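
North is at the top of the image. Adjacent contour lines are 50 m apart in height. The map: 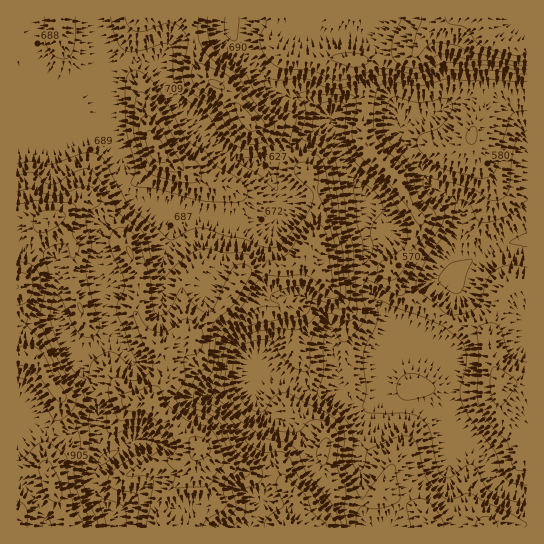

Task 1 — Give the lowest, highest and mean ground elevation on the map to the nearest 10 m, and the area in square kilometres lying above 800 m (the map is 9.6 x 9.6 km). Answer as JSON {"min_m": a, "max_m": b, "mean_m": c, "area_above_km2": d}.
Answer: {"min_m": 400, "max_m": 1000, "mean_m": 670, "area_above_km2": 19.8}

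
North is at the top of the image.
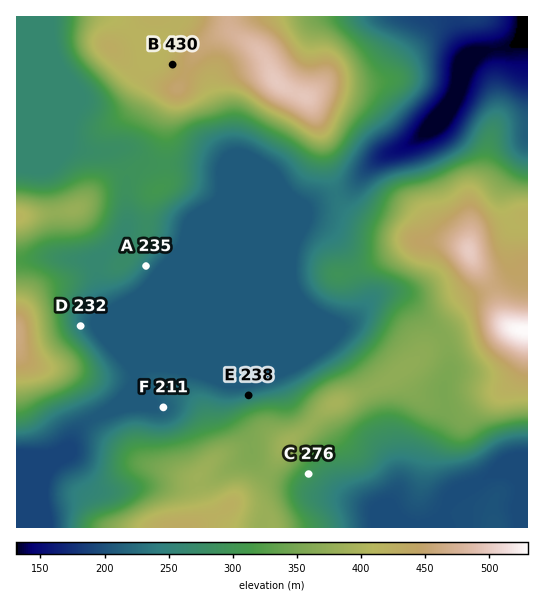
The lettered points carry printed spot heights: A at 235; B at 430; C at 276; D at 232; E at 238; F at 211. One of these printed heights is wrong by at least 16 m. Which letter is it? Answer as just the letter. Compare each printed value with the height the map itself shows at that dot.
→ C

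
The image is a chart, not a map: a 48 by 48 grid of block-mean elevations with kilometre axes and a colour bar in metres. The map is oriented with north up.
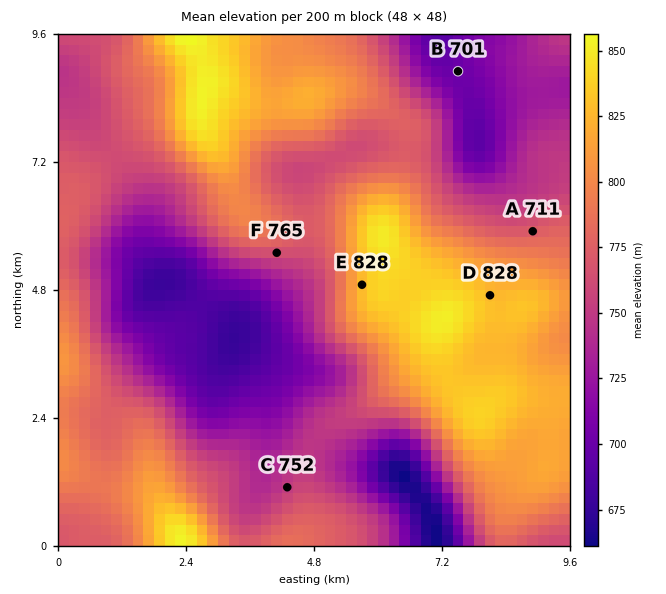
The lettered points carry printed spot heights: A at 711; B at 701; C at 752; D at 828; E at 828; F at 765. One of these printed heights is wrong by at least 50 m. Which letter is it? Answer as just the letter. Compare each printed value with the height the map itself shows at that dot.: A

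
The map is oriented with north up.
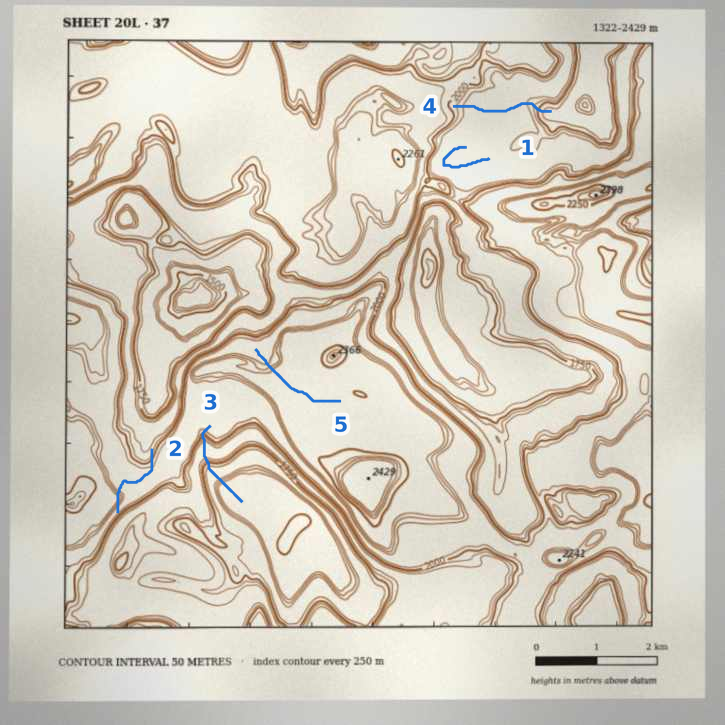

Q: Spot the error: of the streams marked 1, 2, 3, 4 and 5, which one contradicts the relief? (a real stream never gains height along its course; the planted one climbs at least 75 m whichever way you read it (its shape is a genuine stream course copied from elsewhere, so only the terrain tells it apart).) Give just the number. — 2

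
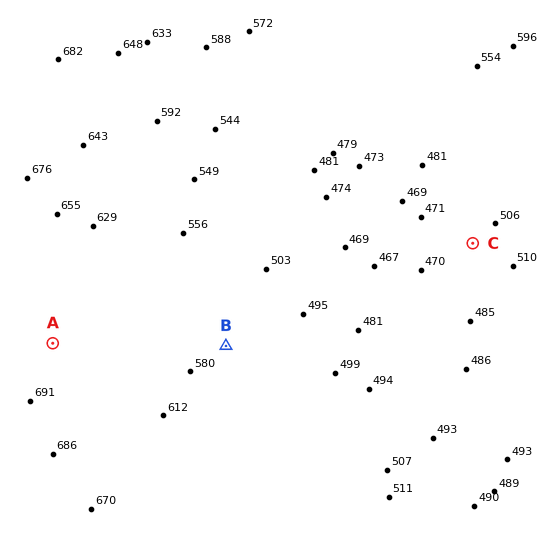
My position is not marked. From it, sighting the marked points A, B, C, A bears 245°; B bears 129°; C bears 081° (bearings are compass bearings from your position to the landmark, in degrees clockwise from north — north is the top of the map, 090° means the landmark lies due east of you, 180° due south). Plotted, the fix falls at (161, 293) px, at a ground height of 580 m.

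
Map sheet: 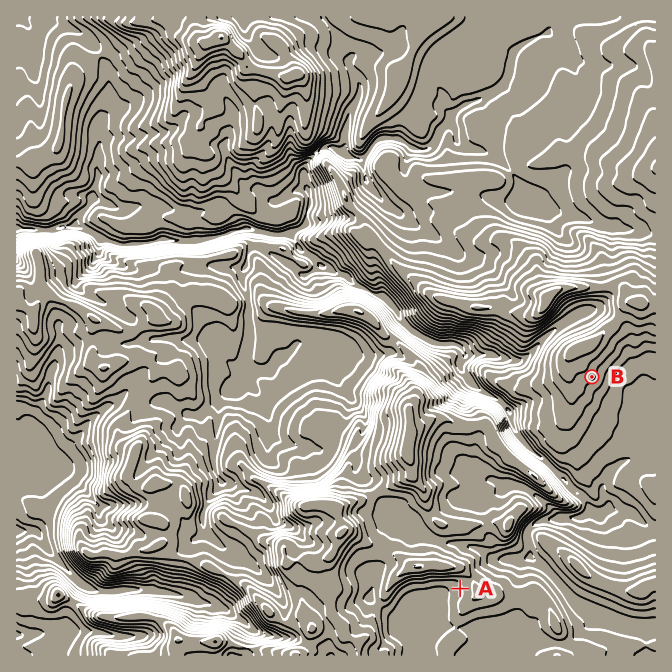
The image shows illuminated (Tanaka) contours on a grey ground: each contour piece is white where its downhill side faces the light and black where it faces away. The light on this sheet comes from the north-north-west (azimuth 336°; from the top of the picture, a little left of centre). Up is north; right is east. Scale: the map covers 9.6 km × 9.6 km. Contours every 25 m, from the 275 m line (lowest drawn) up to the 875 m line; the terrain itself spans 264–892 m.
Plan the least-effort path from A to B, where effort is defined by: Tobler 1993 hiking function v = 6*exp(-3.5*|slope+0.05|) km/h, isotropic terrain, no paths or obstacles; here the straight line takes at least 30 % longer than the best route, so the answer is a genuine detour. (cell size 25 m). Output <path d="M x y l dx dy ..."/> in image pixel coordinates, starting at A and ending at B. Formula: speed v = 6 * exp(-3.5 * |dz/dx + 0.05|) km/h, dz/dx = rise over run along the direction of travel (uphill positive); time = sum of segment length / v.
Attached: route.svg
<path d="M460 588l8-8 4-2 3-6 0-4 9-14 3-2 10 0 3-2 18 0 4-2 2-3 0-8 3-7 1-2 31-14 15 0 6-4 2-2 2-3 0-3 3-7 0-90 2-3 0-17 3-7 0-1"/>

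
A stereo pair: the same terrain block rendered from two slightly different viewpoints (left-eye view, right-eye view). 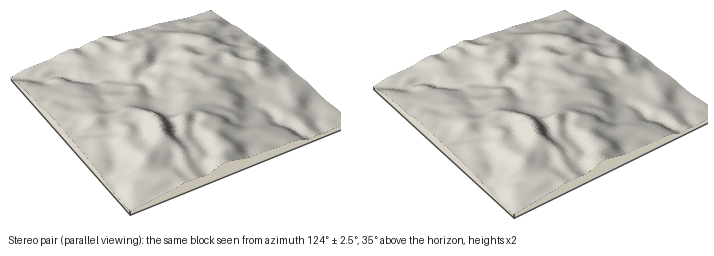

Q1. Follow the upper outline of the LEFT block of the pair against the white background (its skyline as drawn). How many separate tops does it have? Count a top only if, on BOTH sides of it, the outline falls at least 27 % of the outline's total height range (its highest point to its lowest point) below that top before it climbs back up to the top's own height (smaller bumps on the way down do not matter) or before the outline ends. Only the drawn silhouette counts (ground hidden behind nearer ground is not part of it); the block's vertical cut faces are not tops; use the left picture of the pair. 1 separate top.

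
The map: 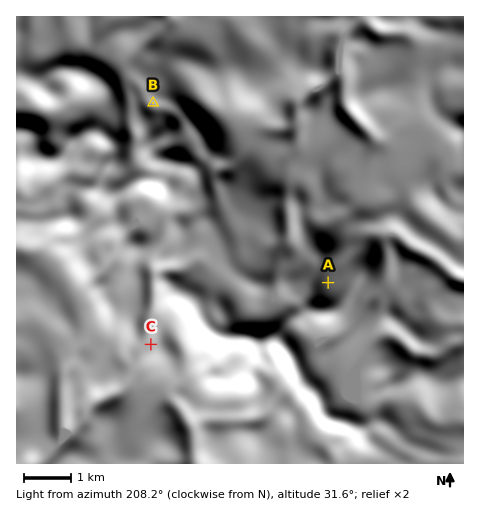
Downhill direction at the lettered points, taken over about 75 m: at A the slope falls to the E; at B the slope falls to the W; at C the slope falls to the W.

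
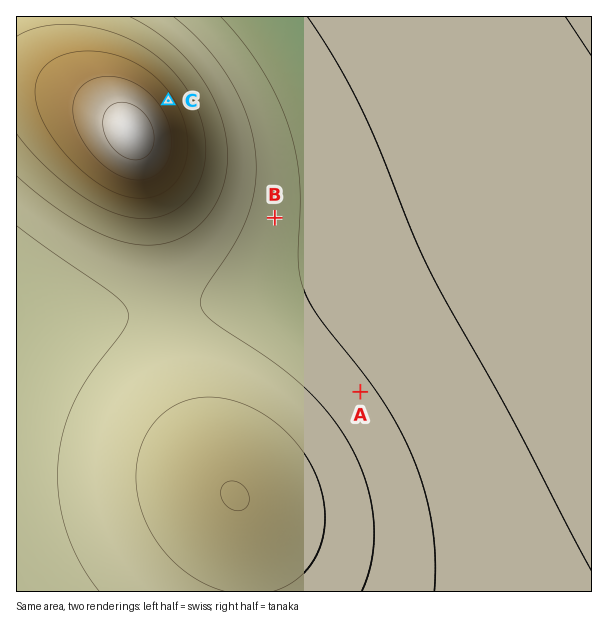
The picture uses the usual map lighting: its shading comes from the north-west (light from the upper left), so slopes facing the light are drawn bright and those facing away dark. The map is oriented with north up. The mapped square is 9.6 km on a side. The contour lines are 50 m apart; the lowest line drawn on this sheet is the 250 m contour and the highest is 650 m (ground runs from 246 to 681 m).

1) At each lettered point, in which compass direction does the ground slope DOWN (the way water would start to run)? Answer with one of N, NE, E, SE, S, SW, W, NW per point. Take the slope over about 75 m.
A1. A NE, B E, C NE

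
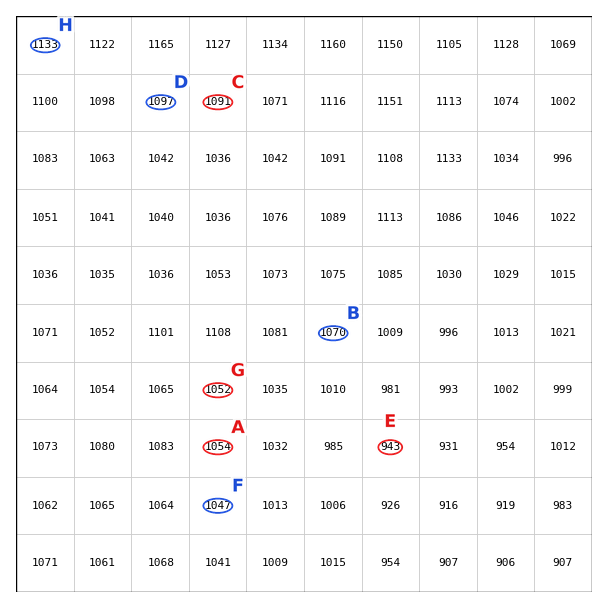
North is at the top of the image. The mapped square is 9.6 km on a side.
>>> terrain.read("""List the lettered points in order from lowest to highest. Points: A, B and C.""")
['A', 'B', 'C']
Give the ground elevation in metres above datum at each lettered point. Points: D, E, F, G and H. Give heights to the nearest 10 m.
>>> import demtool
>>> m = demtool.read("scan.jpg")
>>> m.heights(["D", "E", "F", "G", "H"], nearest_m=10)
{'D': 1100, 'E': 940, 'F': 1050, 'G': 1050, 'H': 1130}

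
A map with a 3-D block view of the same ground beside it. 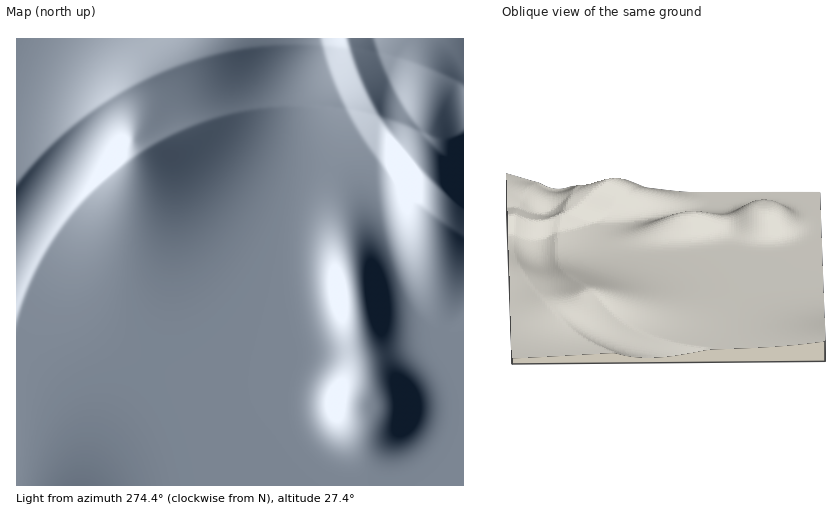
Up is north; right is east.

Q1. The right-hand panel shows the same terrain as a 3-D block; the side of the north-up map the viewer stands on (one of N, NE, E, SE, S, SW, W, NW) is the W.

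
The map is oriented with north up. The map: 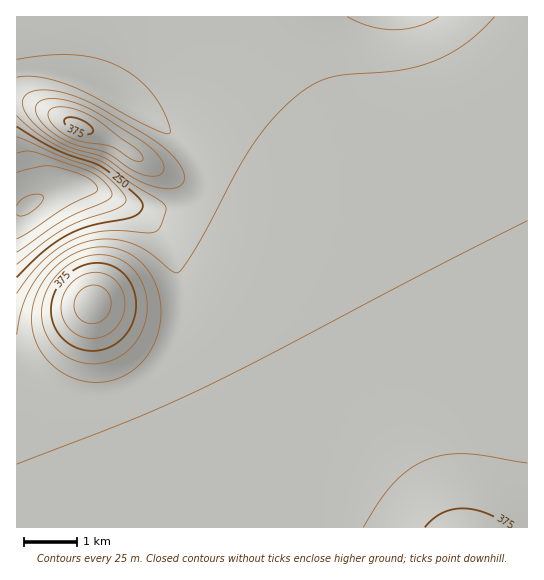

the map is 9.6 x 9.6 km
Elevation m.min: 145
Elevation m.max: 440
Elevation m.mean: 315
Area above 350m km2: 7.3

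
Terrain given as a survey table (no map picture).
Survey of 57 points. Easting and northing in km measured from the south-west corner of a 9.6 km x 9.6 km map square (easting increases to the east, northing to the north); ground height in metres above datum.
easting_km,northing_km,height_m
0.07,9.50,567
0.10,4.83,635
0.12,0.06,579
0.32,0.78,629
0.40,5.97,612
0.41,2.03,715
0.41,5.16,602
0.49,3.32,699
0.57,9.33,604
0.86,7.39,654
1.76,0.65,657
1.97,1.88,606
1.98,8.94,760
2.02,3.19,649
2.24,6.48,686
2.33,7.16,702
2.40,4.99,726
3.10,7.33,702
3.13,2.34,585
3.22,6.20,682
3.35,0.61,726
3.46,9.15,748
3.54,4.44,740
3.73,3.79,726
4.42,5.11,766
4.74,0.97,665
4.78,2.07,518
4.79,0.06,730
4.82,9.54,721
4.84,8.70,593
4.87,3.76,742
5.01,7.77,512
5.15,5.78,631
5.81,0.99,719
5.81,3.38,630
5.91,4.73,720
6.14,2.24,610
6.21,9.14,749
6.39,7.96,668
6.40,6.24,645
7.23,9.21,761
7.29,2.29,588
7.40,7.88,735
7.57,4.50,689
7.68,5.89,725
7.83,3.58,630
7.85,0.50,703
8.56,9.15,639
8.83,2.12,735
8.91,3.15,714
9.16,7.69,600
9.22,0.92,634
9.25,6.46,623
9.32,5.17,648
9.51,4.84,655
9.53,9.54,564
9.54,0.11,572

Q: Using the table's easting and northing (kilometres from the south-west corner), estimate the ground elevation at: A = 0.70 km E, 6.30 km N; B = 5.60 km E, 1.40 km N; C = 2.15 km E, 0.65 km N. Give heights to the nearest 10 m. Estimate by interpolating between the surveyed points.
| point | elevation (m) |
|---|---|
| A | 610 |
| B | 650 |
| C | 650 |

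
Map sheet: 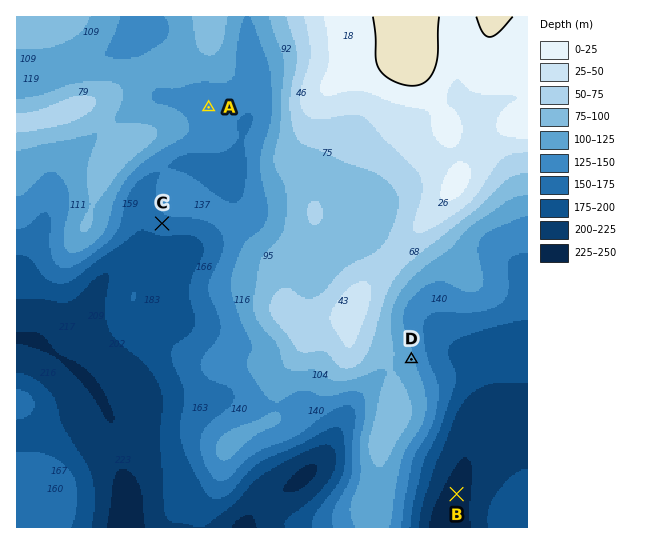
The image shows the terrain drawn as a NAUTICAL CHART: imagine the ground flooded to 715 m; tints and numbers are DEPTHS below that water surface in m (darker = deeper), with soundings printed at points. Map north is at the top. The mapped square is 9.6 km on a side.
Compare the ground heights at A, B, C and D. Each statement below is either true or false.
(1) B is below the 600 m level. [true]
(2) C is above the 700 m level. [false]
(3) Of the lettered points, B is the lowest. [true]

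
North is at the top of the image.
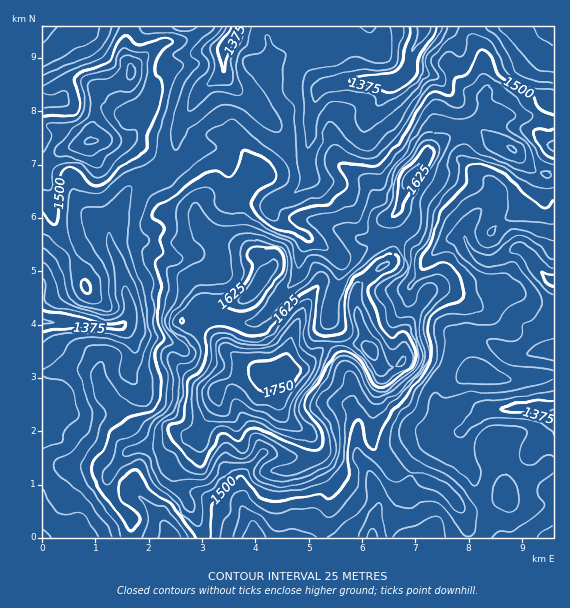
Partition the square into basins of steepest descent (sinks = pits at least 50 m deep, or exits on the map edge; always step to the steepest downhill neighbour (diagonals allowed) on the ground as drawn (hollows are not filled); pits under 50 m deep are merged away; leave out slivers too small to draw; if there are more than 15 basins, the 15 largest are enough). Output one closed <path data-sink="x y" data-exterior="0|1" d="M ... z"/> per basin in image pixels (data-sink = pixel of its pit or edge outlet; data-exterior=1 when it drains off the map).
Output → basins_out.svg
<path data-sink="424 27" data-exterior="1" d="M472 26l-206 1 4 17 0 20-3 8 11 25 9 14 2 30-10 16-24 18-14 18-6 15 0 21 6 12 12 12 10 4 6 6 1 6-9 10-10 14-7 6-12 4-29 0-21 17 11 9 23 10 20 19 27 17-23 0-19 11-4 5 0 5 5 12 11 12 10 27 29 24 24-2 9-6 8-8 0-12-3-7-19-13-12-14-4-34 4-4 16 0 10-5 15-15 13-6 22-2 14 4-14-40 2-18 7-10 26-18 7-21 0-11-4-12 6-10 8-27 15-17 4-8 22-18 16-7 12-1 20 13 19 8 16 19 8 4 15 2 0-79-6-1-23 7-14 13-20-1-6-13 1-16-4-16 0-16-8-14z"/><path data-sink="43 321" data-exterior="1" d="M101 139l-10 2-28 9-14 13-4 8 0 5-3 1 1 361 86 0 2-18-17-20-4-8 0-20 21-22 33-4 13-11 22 0 8-18 10-12 0-14 4-5 23-12 19 1-27-17-20-19-23-10-11-9 21-17 29 0 12-4 7-6 10-14 9-10-1-6-6-6-20-10-19-4-11-5-12-14-6-12-14-7-10-10-9-18-31-32z"/><path data-sink="553 412" data-exterior="1" d="M452 345l-13 0-19 4-13 5-10 11-10 2-8-2 2 15-6 17-4 32 0 12 4 8 18 21 40 13 14 8 11 13 7 12 4 22 84 0 1-162-14-1-35 4-29-6-3-2-10-20z"/><path data-sink="553 280" data-exterior="1" d="M476 129l-20 4-20 12-29 35-8 27-6 10 4 12 0 11-6 19-3 4-24 16-6 8-3 9 2 16 10 32 11 19 6 4 13-2 10-11 5-3 19-5 21-1 11 6 10 20 3 2 29 6 48-4 1-199-23-7-16-19-19-8z"/><path data-sink="225 47" data-exterior="0" d="M265 26l-57 0-3 4-18 11-20 1-14 7-22 19-2 11 1 10 15 20 0 4-10 18-7 7-15 3 15 2 8 6 26 28 9 18 10 10 14 7 6 12 12 14 36 13 2 0-10-11-6-11 0-21 3-9 14-21 27-21 10-16-2-30-9-14-11-25 3-8 0-20z"/><path data-sink="372 537" data-exterior="1" d="M355 343l-15 0-11 3-9 5-15 15-10 5-16 0-4 4 4 34 12 14 14 8 6 6 6 12 0 14 12 24 1 18-7 32 145 1 1-9-4-13-7-12-11-13-14-8-40-13-18-21-4-8 0-12 4-32 6-17 0-12-8-16-6-6z"/><path data-sink="43 27" data-exterior="1" d="M127 26l-85 1 1 99 12 1 22 16 10 0 6-3 0-16 5-33 23-9 9-7 1-4-6-20z"/><path data-sink="169 537" data-exterior="1" d="M197 435l-20 0-13 11-33 4-21 22-1 16 5 12 17 20 0 18 71-1-1-9-24-48 1-7 20-21 1-11z"/><path data-sink="553 27" data-exterior="1" d="M553 26l-80 1 1 12 8 14 0 16 4 16-1 16 6 13 20 1 14-13 29-7z"/>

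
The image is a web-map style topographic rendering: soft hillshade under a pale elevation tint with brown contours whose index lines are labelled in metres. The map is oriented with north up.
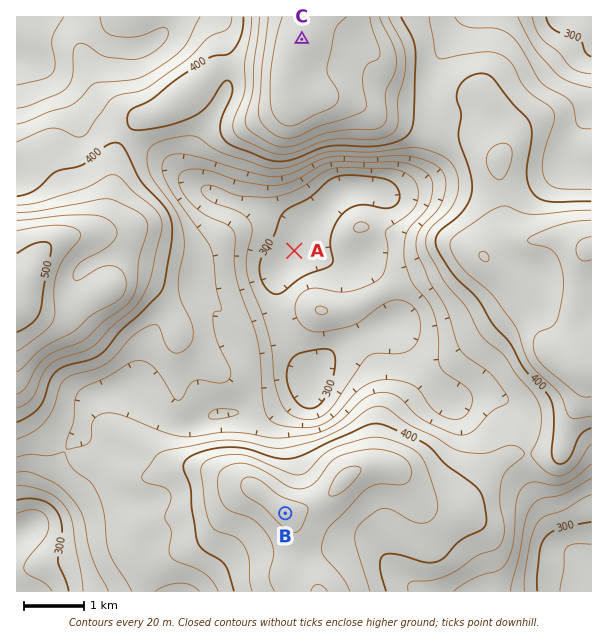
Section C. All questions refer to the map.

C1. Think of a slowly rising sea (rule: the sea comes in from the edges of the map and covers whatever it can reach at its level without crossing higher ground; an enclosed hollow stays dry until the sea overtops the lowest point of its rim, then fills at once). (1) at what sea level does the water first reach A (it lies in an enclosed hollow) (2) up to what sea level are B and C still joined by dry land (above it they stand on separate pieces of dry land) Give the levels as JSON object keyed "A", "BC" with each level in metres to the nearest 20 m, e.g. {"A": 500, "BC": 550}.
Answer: {"A": 360, "BC": 380}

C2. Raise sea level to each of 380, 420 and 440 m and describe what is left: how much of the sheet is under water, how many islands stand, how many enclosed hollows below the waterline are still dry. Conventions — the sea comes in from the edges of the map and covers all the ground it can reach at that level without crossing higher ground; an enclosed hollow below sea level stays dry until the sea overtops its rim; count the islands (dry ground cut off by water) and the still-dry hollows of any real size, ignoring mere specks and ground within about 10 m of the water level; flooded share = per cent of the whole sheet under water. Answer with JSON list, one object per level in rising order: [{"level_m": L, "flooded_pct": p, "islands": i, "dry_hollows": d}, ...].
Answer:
[{"level_m": 380, "flooded_pct": 50, "islands": 0, "dry_hollows": 0}, {"level_m": 420, "flooded_pct": 75, "islands": 0, "dry_hollows": 0}, {"level_m": 440, "flooded_pct": 84, "islands": 0, "dry_hollows": 0}]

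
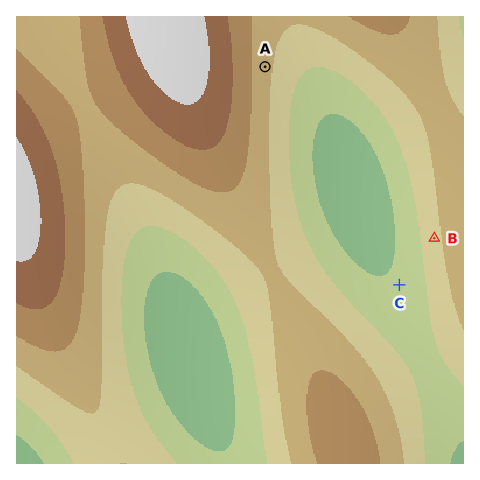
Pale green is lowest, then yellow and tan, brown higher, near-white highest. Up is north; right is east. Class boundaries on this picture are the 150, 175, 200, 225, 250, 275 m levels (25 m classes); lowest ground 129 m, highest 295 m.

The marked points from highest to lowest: A B C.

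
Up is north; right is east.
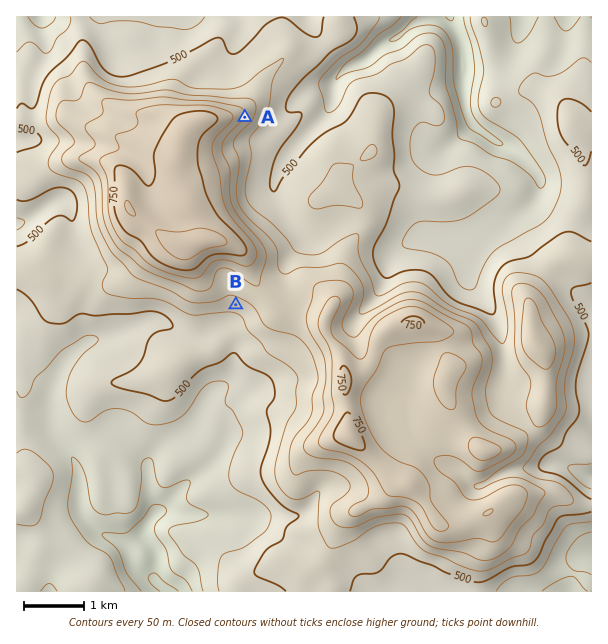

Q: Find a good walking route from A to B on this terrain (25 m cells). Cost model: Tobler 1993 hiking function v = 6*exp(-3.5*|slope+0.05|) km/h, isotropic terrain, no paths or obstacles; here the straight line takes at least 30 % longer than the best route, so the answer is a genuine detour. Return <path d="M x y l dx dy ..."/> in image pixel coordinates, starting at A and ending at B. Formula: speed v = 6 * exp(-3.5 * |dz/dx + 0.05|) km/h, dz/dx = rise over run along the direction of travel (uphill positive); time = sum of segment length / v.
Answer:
<path d="M245 117l-3 6-11 11-4 9 0 6 7 15 0 39 11 21 9 9 9 18 0 10-11 21-6 6-4 9-5 5-1 3"/>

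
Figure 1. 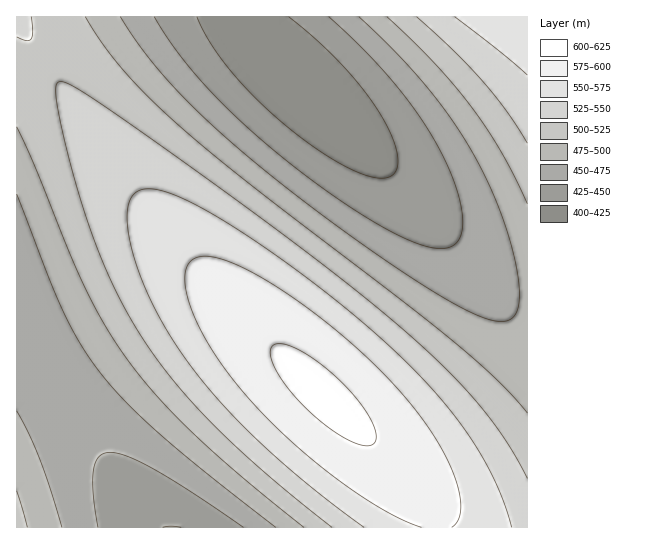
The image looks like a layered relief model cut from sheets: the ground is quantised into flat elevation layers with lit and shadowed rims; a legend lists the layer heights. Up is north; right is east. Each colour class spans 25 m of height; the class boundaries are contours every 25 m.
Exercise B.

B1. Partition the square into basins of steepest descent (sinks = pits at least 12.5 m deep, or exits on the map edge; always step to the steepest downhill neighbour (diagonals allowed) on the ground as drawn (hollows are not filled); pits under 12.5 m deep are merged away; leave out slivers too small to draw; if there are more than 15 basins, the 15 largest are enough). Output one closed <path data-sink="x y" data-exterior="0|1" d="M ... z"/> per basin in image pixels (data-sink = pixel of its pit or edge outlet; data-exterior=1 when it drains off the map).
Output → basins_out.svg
<path data-sink="294 77" data-exterior="0" d="M527 16l-511 1 81 124 71 93 72 80 169 164 19 23 7 14 2 13 91-1z"/><path data-sink="171 527" data-exterior="1" d="M17 20l-1 507 419 1 0-13-7-14-19-23-169-164-72-80-71-93z"/>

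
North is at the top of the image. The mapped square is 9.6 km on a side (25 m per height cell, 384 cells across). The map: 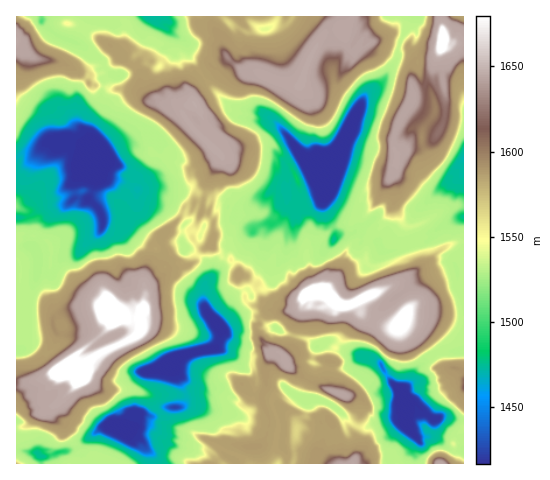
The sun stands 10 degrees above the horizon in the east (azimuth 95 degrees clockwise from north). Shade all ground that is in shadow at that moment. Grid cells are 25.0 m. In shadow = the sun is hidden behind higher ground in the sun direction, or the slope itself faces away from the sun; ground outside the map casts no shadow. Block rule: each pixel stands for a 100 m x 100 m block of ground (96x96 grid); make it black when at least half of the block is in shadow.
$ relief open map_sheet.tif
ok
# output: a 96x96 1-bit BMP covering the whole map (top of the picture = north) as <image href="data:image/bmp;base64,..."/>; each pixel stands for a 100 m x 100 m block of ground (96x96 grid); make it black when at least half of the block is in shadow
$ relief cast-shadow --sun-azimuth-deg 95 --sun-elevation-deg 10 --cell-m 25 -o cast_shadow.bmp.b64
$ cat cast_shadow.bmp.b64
<image width="96" height="96" href="data:image/bmp;base64,Qk2+BAAAAAAAAD4AAAAoAAAAYAAAAGAAAAABAAEAAAAAAIAEAAATCwAAEwsAAAIAAAAAAAAA////AAAAAAAGAAAB2AAAACAAD8ACAAADgAAAAAMAD8AAMAAPwYAAAAEAB8AAAAAc4YAAAAAAA8AAAAAY44AAAAAAA3ABgAA45wAAAAAAB3ADgAA45AAAAAAAB3AAAAA44ABgAAAADnhAAAAYcAAgAAAADnzIAAAUDgBwAAEAAH7wAAAMAcBwAAMAAH5wAAA4EcAwAYYAAP9gAAAAEcEAAAwAA/7gAAAAAcGAADwAB/zAAAAAAcMAAPgAP7jAAAAAAcYAAeAAP/CAEAAAAc4AAcAAP/GAMAAAG44AYAAAH+HDAAAAH4wAAAAAh+F/AAAAHcxgAAABB+A/AAAAPeBxgAADg8AfwAAAHDhxAIAHAeAP4AAADgf8AAAPACBz+IAAAD/8AEA/AAA4/OAAAH/4AAB/AAAceBgAAH/4AAA+AAAcHAYAAD/4AAA8AAAcHAOAAD/gAAA4AAAcHAHAAD/gwABAAAAcHDBAAD/hwAOAAAAcGMAAAD/hgAAAgAA8OcAAADvwYAABwAA4OcBAAHdwwAAA4AA4McAAAO5hwAAAYAA4ccAgANwB+AAAAAAcOOAgALix+AGAAAAMGOAAAHCD+ADgAAAB3AAAAHAH/gDwAAAA7gAAAHYD/wDwAAAA5wIAAHwA/AAcAAAA84YAAHwAd4AfgAAAJAMAAD4AHcAOcAAADwAAAAYABsABgAAAB4AAAAAAAHAAAAAABxjAAAAAABwAAAAAA4HAAgAAAAQAAAAAADhwBgAAAAAAAAAAAANwAYAAABgAAAAAAAO4AYAACAwAAAAAACH8AYAQGAwAAAAAADD+AMAAHAAAAAAAADB/hMAADDgAAAAAADgdxgAABDgAAAAAADgOYgAAABwDAAAAADAHcAAAAH4XAAAAAHAHMAAAAH46AAAAAHAHGAAAAH84AAAAAHAHDAAAAD8wAAAAADAHDAAAAD9wAAAAAAwDggAAAH/+AAAAAAwDCgAAAH/+AAAAAAwHGAAAAH/+AAAAAA4GOEAAAP//AAAAAAcYOMAAAP//AAAAAAdwGcAAAH//AAAAAA7gGYAAAH//AAAAAB3AO4AAAB//AAAAAB2ANwAAAB//AAAAADmAdgAADA//AAAAADGA7AAAOA//AAAAAGMB2AAAcIf/AAAAAMYDsAAAaAf/gAAAAIwHYAAAcAP/gAAAADgMwAAA/AP/gAAAAGAbgAAB8AH/wAAAAcBmAAAD6AH/wAAAA4GQAAAH8AD/4CAABwMwAAAD4AD/4CAABgcwAAAHgAB/8AAABAIYAAAHAAA/8AAAAwgDEAAMAAAf8AAABgcAMAAAAAAf8AAAAAOAAAMAAAAH8AAAAAOAAAcAAAAD8wAAAAOAAAYAAAwB4wAAABgAEAAAAAQA5wAAADgABhAAMAQA5wAAADAABhgAOAQAdwAAAGAABxAAOAAAd+AAAMAABwAAHAAAd+AAAcAABwAADgAAP+AAAYAABgAADgAAP+AAAAAA7AAABwAAP+AAAAAA/AAAA4AAP+AEAAAA/AAAgcAAH8AAAAAB+AAAgOAAD8A="/>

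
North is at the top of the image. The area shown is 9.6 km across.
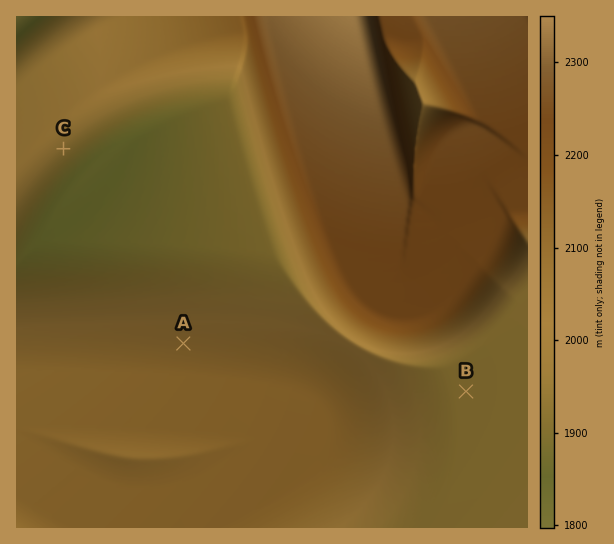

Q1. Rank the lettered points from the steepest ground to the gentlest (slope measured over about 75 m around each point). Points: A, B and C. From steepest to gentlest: C A B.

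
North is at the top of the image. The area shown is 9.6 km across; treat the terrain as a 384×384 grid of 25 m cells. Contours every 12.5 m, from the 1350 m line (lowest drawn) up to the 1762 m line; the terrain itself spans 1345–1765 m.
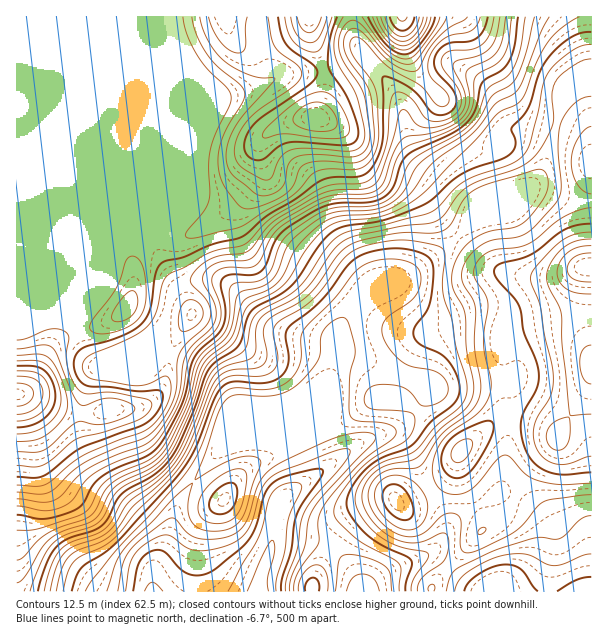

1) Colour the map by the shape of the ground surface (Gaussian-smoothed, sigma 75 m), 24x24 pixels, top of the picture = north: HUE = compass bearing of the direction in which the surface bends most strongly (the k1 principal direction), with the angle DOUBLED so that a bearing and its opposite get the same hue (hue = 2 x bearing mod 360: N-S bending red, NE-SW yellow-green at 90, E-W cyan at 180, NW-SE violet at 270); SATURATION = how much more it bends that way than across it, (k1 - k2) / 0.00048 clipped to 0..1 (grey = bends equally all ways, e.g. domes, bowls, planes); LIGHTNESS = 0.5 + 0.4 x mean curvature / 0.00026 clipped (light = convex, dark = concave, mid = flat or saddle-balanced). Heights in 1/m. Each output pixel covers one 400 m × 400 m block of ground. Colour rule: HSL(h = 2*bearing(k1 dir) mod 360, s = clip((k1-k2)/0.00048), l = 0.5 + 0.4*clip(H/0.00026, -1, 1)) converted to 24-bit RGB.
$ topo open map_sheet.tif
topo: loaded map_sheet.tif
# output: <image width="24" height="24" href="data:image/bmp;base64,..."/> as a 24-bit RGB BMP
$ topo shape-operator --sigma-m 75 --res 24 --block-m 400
<image width="24" height="24" href="data:image/bmp;base64,Qk32BgAAAAAAADYAAAAoAAAAGAAAABgAAAABABgAAAAAAMAGAAATCwAAEwsAAAAAAAAAAAAA6N90ZIRTQkVnnapkd6NaKip2j3l1mJR0mp10XYaOACqFnNDk9uPVfTicTkplMGt6b9ax8by9nDVAKmArbG1HmItpnZBobXVq37aDlU47QDoojLUcaIA0JEZKgYJcqItSpZxEZ6FECz9XK6Io+LFPrTR4h0JufGkxL5IAWpYZ8m6gs1+eO4ZpUpdun5+HanCRxVRB4TBZpVakedeAUY6uMHqKLVuKx2OBw61zXNdZAzhoN2Cg1J13nEyDpzWWvoWNq963HZSaSLOI3KTXknzJVJKpe5WDcmuKgHtRosSJqrrVrMudeT+AXpVHBltoZWPO7tvj0dqnCCdDE3OBy4/Ix1rhmVjS0+rZnsrRkza5QptbaZhVo3GAmmeJg3ZfeW9ae6Gyh79wf49RxjItjTpSwMk+AXA8AG9Yz6OU+p6ucSJ8CUUdB2sbM06+qZ3g6ubhxEzOvSqUtbxrTItvf2JwokVanG1Tf4lliaBzuI+Knl2YlWN0r2yw2cawW8yPAEtCGn1I2F9n4Wf0pXXfLK6AAEgVDZgd0LVh0xXO6mjj5ce/Wn6URkJ+sFigsb2jZ4C1e7c/UKtMjkW7wXSkhHWQ29yYvM2DFHqCDUNZeoRYhXhhiniFpni0tVLDIGgUM1kHIV0dTcS8883g33bLND2WdIevwbqpe1+YudLDatXIAFnqy7n01c/89dL57ci8No2YAyEwbXQ9e4Q7bYRifH+AfUOmyJHFbaK7O7iKFng9gmYw8F9VaFKmXZSbtG1pol9o49vws8DaD1aQIrc+q1QQ7go+/9HMvj7IEQcscmA6c8RWK7JTRH1dR2GBk6+KnnyejGlxR0ZpNEcv29pHkpxhWmVukV9gtpF+xGdb9kA3ThsrPkwafoJXYIFb/8F6zwYzHxpkQePdl9fabW6+SFeqUImakZJkjWBXkmVaYU9/RV+PuciCkJprVlVycIZzrLePcXEp10lH2zLg31KuP58SJ4RA21Zu9Xadb9XWDejHSoFkfVJKVW52XGB6hXKIgHmZj4WlZmmmQ1qXvL2Ro3iTXFaNdp6Dh6x4coJtg4pXWmeHhVTT9dboJcTcKFWj7t7dyL/hhh19UEAiY4QxOINAPoJ3ZZqXdY+chnObn1aKUW53l7Vkm21jbGN9mKBqkZpXf4B/f4B/f4B/Q31z2Lp01mV5GnN1uexLqw0yswhli76pbrO7XaWRMYh8SYFmXntaaFdqoFOQpHWOf6Nnk5JrZGOPsV1fqY5RgIB/gIB/f4B/c3mBbLlT0k1loT9nsZQfVR8nfcFljNGpc2SqnX2MT2VwP11BYGtCSmNEQIdmgpa3qqbCf5TCSk/Gn33W1cvogIB/gIB/gIB/fn+AZ5Vjn1qFp3u93YPXjmbJrdeLcI9CZGJElHhYgENja1lCSXE8TH5MLqxEHaNYcq5ye3CcalaLT6+CosGMgIB/gIB/gIB/gH9/f4B/e4GAaIl5l2SrxnfE4YWb1jE/YHY7WmU3XzE2oIJGPa9QPK2OYcBsKopyW4ZAWHE2S3pYj6RVkKAzgIB/gH9/gH9/gH9/gH9/f3+Af4B/VWF7plNVrlpr6LDNvKPkfUHaY0PErdPHj+XiLozTraZ3RXkwK2UfaoJUP3JnmXJPsoxFgH9/gH9/gH9/gH9/f3+Af3+Af3+AS0iDuVWdsY93o895pkZ3piuIq02FqeiKUrmVRzxxUYxmu2PKpFvSL7gpHX5TTH6IuauUgH9/gH9/gH9/gH9/f3+Af3+Af3+ATWKFP0W22q3B1nl+kyhlmUxmhtK01fTYQyW1uSCQiJQdDXUJLbeuyZ3TUGm/LW+Wo7WKgH9/gH9/gH9/gIB/f3+Af3+Af3+AdX6BH3eBjLWH5JPlyIn41NvytujpzMGdQxSLsgve+LPJgOOZAnxrW4U5gKlXNGCIjKZ1gH9/gH9/gIB/gIB/f3+Af3+Af3+AgH9/OldpTo8kSZc1XqCu06aPuZB6vIWLYQx2RSlq1vXb5trxVwSsTKNZSLtnN1B5YJZbgH9/gIB/gIB/gIB/f3+Af3+AgH+AhUxxjTxIZL1UR41BRFQhyOEPft1voCCOWgAvQP8yF/8uowAMlChUesR4W4x4Ll5hYYBjgIB/gIB/gIB/gIB/f3+Af3+Af3GCiyuJnr+Rfb+mhjmitDpkov9nLpMbMwAo/zMPy/+RCygUgkA0gMWAhLycb1CcY1SLSG5igIB/gIB/gIB/gIB/f3+Af3+AYESGiVmputORWpRuQiN50oSn+PvQOA1kFABW4vPY8vPYACbuW4vWn86faJSOYESJf1qhZlSl"/>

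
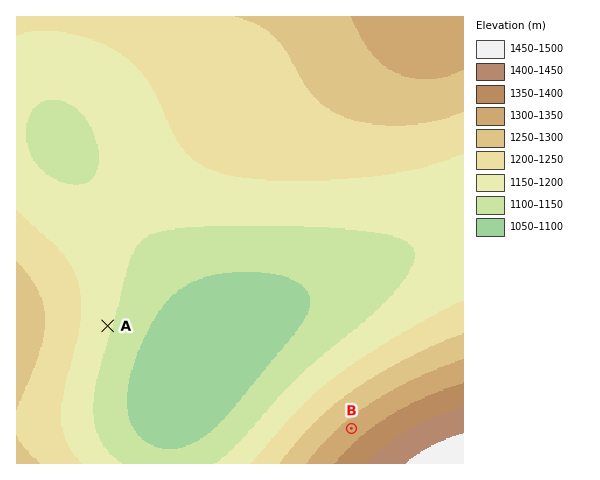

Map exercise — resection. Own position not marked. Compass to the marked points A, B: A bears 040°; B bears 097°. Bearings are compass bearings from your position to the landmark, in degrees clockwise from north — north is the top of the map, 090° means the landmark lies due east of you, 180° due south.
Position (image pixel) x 52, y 392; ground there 1220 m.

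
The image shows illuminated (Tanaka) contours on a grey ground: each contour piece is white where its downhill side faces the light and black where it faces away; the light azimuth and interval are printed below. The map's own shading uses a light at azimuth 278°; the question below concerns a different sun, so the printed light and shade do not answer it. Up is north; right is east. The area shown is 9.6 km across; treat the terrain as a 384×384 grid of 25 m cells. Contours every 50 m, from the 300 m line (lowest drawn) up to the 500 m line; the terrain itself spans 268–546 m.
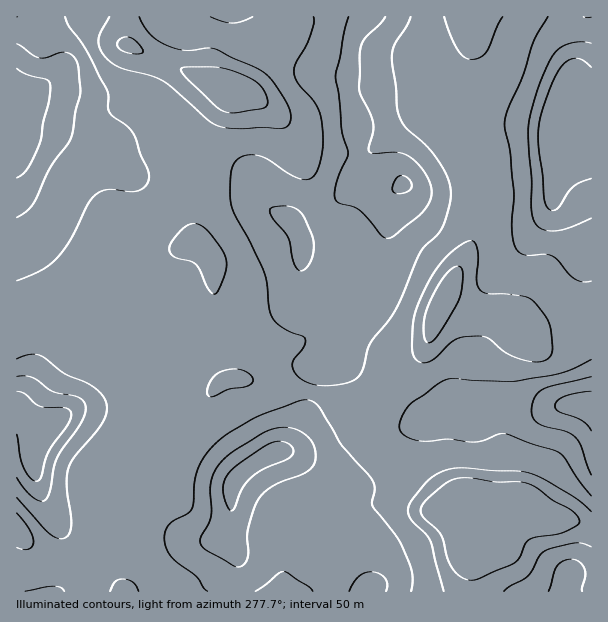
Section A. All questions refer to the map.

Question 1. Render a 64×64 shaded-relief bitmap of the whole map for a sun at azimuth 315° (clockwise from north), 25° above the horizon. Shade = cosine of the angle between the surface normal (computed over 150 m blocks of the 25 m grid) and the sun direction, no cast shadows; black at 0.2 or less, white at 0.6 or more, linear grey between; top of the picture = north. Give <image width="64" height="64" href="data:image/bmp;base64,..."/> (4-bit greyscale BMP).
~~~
<image width="64" height="64" href="data:image/bmp;base64,Qk12CAAAAAAAAHYAAAAoAAAAQAAAAEAAAAABAAQAAAAAAAAIAAATCwAAEwsAABAAAAAAAAAAAAAAABEREQAiIiIAMzMzAERERABVVVUAZmZmAHd3dwCIiIgAmZmZAKqqqgC7u7sAzMzMAN3d3QDu7u4A////AIh3iJq7uph3eIiImry6mIiIdlRXm7uquphlRDM0V4mZiId4mru6mHeIiIiJvMuZiIh2VVaKqqq7mGVEMzNGeZmHeHiJu7upiIiZmYmsy6mIiHdlVniZq7uXZUQzMjVomWZniImruqmIiImamavLqYiIh3ZmeJmry6h2VEQyI0Z3RFeIiJmqmYiIiJmqqrupmIiId3eImavMuYd2VEMiI1ZFV5mImZmYiIdmZ5q7qqmZmZiIiIiZmru6mIdlQzISNUZompiJmZiId2RFesy6mZiImYiZmZiImqmYh2ZVRDNGZnmqmIiZiIiHZDNZzcqZmIiIiIiJmYiImYiHdmZmZWd3irqYiJmIiIh2Q0i925mZiIiIiJm7upiIiIiHd3iIeIirupiImZiIiIdDSL3cuZmZmZmZms79ypmZmZmIiZmYeb3KmIiJmIiIh0NHvd3LqZmZmZmZvv/supmqqpmZqph5ztuYiIiJiIiHQjes3d3LqpqqmZms7/7cu7zMupmpiGjP65iIiImZiIdBFYvd3d3LqZmZmZrO//7d3e3Lqpl3aM/8mIiIiJmYh1ECWLzd3dupmZiZmbzv/u3d3cuqmGZov/6piIiImZmHYwAkerzNzKmIiJmZqrzczMzLupmHVGeu/8qYiIiJmYh1IQE1iru7qYiJmZmZqqqqqqqZmZdUZ5z//JmIiImZmHZTEAFGiaqpiIiJmZmZmZmZmZmqqGV3iu/+uYiIiZmYd2VCEBNXiZmIiIiJmqmZmqmZmru6hoeIvv/amIiImZh3ZmUyI0aJmYiIiIiJqpmaqZiJq7uYmHZ679uYiIiZqXZmZlVEVomZiIiHd3iZmZmZl2eJqpmYdVacy5iIiJmqhmZmZmZmiJmYiId3Z3iIiJmHVFaIiIh2RFipmIiIiauoZmVVZneImZmZmId2d3d4iHZDNEVmZ4dlVoiIiIiJq8p2ZlZneImZmZmYh3dnd3d3dkIREjNFd3d3iIiIiIibzKiHd3eImaqqmZiHZmd3d3d2UxAAEUV4iIiIiZiIiJrNypmIiIiJmrqpmZhkRniId3ZUMiEiVniIh3iIiIiIiau7qZmIh3eJqqmZqXQkZ3d3ZlVERER3iJmId3iIiIiImamZmIiHdniqqZq7pRJGd3d2ZmZmZoiImZl3d4iIh4iIh3iIiIh2aKqpmb3IMTVmeId2Znd3iIiaqph4iIiHeIh3Z4iImYdnmrqZvdpSNWZ4mHZmd3eIiJmqqIiIiZiIiHdniImZmHeKu6q97HM1d4mZh2d4iIiImZqpiJiJmZmZh2eIiJmZh4mrur3+lDV4maqXd3iIiIiJmqmJmZmqmZmHZ3iIiamYiJq7vf+2NHmqqpiIiIiIiImZmYiZmZqqmYdniHeJqZiIiau8/+lDaau7qYiIiJmIiJmZiImZmZqYdmeId4mqmIiIq7zv/GNIq7upiIiZmZmImZmYiZmImZhlZ4h3eaqZiIiau9/+lDaaqqqYiJmZmZiJmZiImYiJmGVXiHd5q6mIiJq7zv/GNHmaqZiImZmpmZiZmIiZh3iZdWeId3mrqYiIiru8/+pUV4mZmYiZmZqpmYiIiJqYiJl2Z4d3eKuph3iKu7vf/IVXiJqpmZmpmqmZmYiImrqZmId4h3d4m7mHd4q8u73tlmd4mruqqrqqqpmZmYmbu6mYd3iIh4iauod3iszLvMynZneJvMu6u7qqmZmZmZq7uph3iIiIiZq7mIiKzNzLvLlmdmis3Lu7uqqpmZmZmru6mHd4iIiJmaupiJq83cu7unZmVovcu7u7qpmZmZmZq7qHd3d3d3iImqqYmrzd3Kqql2VEasy7vMupmZmZmZmruodnZnd2Z3ZompiJq83cqaqYdjNZvMvMzKmZmZmZmZq6l2Zmd3d3ZVV5h3iazMupmqh2Mkiru8zcupmqmZmZmaqXZmZ4h3dlRFd2ZnmrupmJmXZCR5qrvN3KqaqZmZmZqph2ZniIh3ZEVnZVaJqpmIiYdkNHmZmr3tuqmZmZmZmamHd2eIiHdlRXdlVXiZmIeIiGQ1iZiJrN3LqZmZmZmZmYd3d3iHdmVWiHZVaImYd3iIYyWKqYmazcupmZmZmZmZh3Zmd4d2ZVeamGZoiYh2d4hjJYqqmZq8y6mYiZmZmZh2VVVmd3dlVpq6h3iJmHZnh2MkiqqZmavLqZiIiZmZiHZEREVWZ2VWirupiZmYdneHYxN5qZmZq7y6mIiImZiIdkRERFVndlV5q6mZqql3d4djEmmpmZmrzMupiIiZmIiHVEVVVmd2VnmqqZmqqYd3h2MBWKqZmau8y6mIiIiIiIh2VWZmeHZmiaqpmauph3eHZBBImqmZqrvLqYh3iIiImYd3ZmeIh3eaqqmZqqqHd3dkICaZmIiau7uYdmZniImqqZiHd4h3eJqqqZmaqYdmd3UgFYmYdmiruphlVWeJqru7qph3d3Zom7qZmZmZh2ZndjEDaIh1Roq6l2VWeJq7u7u6mId2ZWebupmZmZmHZmZ3QhJXiHVEaaqYdmeKvNy7qqqYiHZlV5u7qZmZmYdmVndjITVnd1RYq7qYeJq83cqqqZiIh2VXm8upmZmZh2ZWd2UyI1eHdnis3cqImqu8upmZmIiHZVabzLqZmqmHZVVndlRDRniIiavNy4eImaqqmZmYiIh1VXrN26mqqYdlRWd2ZmVWd4iJq8zKl3iJmZmaqZiIiHZVac3suqqqh2VEVmZnh2"/>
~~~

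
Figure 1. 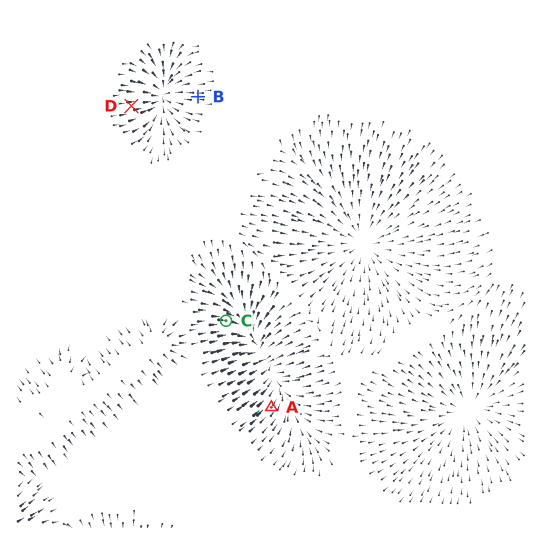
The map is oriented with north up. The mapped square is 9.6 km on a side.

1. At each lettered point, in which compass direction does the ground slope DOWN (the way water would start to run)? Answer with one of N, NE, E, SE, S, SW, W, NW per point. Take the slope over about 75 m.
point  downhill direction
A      NE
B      W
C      E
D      E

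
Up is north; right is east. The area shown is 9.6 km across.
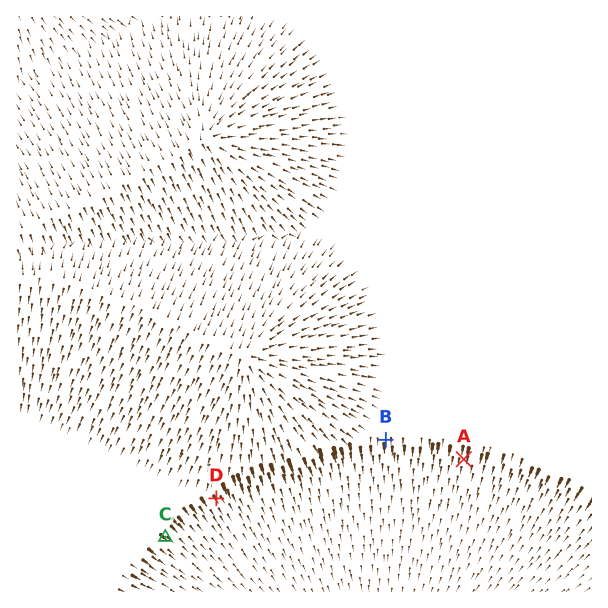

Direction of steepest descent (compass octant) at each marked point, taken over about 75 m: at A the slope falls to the S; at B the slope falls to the S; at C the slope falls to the SE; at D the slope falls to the SE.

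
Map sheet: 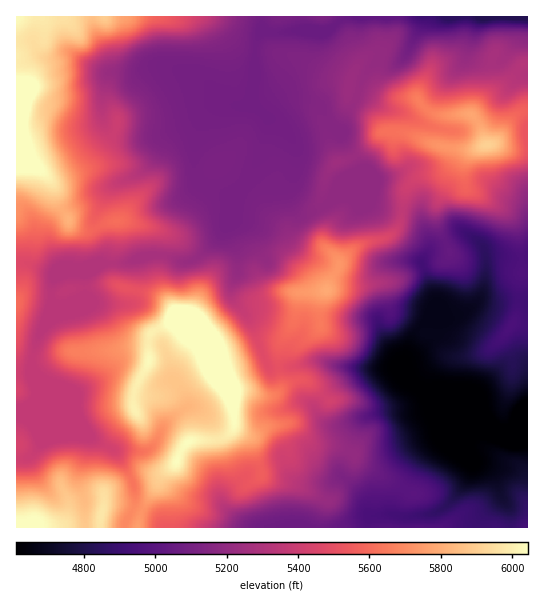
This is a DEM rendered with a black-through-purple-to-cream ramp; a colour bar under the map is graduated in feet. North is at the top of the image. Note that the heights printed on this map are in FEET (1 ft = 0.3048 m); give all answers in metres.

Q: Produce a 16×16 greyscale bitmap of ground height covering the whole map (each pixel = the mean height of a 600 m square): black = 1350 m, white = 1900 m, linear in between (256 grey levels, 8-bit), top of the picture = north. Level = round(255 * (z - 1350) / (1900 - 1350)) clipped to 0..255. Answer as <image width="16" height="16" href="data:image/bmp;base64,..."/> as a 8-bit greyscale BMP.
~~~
<image width="16" height="16" href="data:image/bmp;base64,Qk02BQAAAAAAADYEAAAoAAAAEAAAABAAAAABAAgAAAAAAAABAAATCwAAEwsAAAABAAAAAAAAAAAAAAEBAQACAgIAAwMDAAQEBAAFBQUABgYGAAcHBwAICAgACQkJAAoKCgALCwsADAwMAA0NDQAODg4ADw8PABAQEAAREREAEhISABMTEwAUFBQAFRUVABYWFgAXFxcAGBgYABkZGQAaGhoAGxsbABwcHAAdHR0AHh4eAB8fHwAgICAAISEhACIiIgAjIyMAJCQkACUlJQAmJiYAJycnACgoKAApKSkAKioqACsrKwAsLCwALS0tAC4uLgAvLy8AMDAwADExMQAyMjIAMzMzADQ0NAA1NTUANjY2ADc3NwA4ODgAOTk5ADo6OgA7OzsAPDw8AD09PQA+Pj4APz8/AEBAQABBQUEAQkJCAENDQwBEREQARUVFAEZGRgBHR0cASEhIAElJSQBKSkoAS0tLAExMTABNTU0ATk5OAE9PTwBQUFAAUVFRAFJSUgBTU1MAVFRUAFVVVQBWVlYAV1dXAFhYWABZWVkAWlpaAFtbWwBcXFwAXV1dAF5eXgBfX18AYGBgAGFhYQBiYmIAY2NjAGRkZABlZWUAZmZmAGdnZwBoaGgAaWlpAGpqagBra2sAbGxsAG1tbQBubm4Ab29vAHBwcABxcXEAcnJyAHNzcwB0dHQAdXV1AHZ2dgB3d3cAeHh4AHl5eQB6enoAe3t7AHx8fAB9fX0Afn5+AH9/fwCAgIAAgYGBAIKCggCDg4MAhISEAIWFhQCGhoYAh4eHAIiIiACJiYkAioqKAIuLiwCMjIwAjY2NAI6OjgCPj48AkJCQAJGRkQCSkpIAk5OTAJSUlACVlZUAlpaWAJeXlwCYmJgAmZmZAJqamgCbm5sAnJycAJ2dnQCenp4An5+fAKCgoAChoaEAoqKiAKOjowCkpKQApaWlAKampgCnp6cAqKioAKmpqQCqqqoAq6urAKysrACtra0Arq6uAK+vrwCwsLAAsbGxALKysgCzs7MAtLS0ALW1tQC2trYAt7e3ALi4uAC5ubkAurq6ALu7uwC8vLwAvb29AL6+vgC/v78AwMDAAMHBwQDCwsIAw8PDAMTExADFxcUAxsbGAMfHxwDIyMgAycnJAMrKygDLy8sAzMzMAM3NzQDOzs4Az8/PANDQ0ADR0dEA0tLSANPT0wDU1NQA1dXVANbW1gDX19cA2NjYANnZ2QDa2toA29vbANzc3ADd3d0A3t7eAN/f3wDg4OAA4eHhAOLi4gDj4+MA5OTkAOXl5QDm5uYA5+fnAOjo6ADp6ekA6urqAOvr6wDs7OwA7e3tAO7u7gDv7+8A8PDwAPHx8QDy8vIA8/PzAPT09AD19fUA9vb2APf39wD4+PgA+fn5APr6+gD7+/sA/Pz8AP39/QD+/v4A////ANzT0bqsnX9tY2VVS0lCPjmswMGzzLeZmYVyYVRJMiUripKQocHXx7CQfGtPKhoaG4WFlMbGy9q9oIJoQB4YFheHiJvK0dHsvZ2LXygaGx8siaGuwNnl56KcjWYnHic3PI6Fj6bU8LiPo6l7RyokL0WTgISSo6qGg6a5m29DMTNFlIeEf3x0bW1/pqR2VFJBSqu2op2HcGFka3x5gG9cWmPLxpqPfGNhYWJrbHSGk5R7576bg21iYmBgaXCElq22oeGvjHxkYF9fX2Vxnqiwvavmu4RwYl9eXmFncYajm5uO2r2FbGFgYF9jZ25ueHp2etrRvKOHfWtfXVxhZFdVVlo="/>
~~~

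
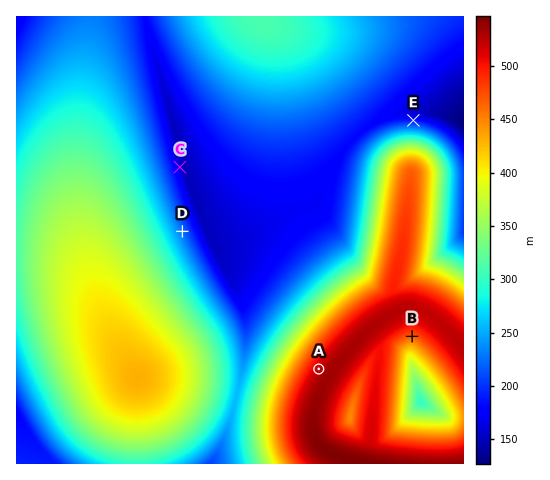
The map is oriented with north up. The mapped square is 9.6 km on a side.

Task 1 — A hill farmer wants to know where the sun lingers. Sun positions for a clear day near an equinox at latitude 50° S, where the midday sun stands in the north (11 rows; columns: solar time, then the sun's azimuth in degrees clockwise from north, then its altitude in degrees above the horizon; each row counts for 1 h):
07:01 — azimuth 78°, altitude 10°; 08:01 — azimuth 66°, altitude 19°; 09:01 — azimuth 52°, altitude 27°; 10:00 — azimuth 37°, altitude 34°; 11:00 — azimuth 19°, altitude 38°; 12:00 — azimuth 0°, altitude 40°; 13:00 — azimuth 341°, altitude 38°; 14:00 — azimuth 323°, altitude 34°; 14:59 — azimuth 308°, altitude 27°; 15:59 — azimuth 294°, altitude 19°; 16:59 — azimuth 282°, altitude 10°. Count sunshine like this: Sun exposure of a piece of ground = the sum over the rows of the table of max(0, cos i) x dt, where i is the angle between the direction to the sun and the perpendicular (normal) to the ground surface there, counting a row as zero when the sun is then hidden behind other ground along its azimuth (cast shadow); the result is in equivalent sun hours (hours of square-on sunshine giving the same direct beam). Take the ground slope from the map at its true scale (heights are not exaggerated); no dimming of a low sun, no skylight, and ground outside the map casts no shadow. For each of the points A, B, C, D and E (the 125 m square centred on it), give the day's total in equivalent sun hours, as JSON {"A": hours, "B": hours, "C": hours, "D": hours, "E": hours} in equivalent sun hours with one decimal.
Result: {"A": 5.2, "B": 3.9, "C": 5.1, "D": 5.2, "E": 6.1}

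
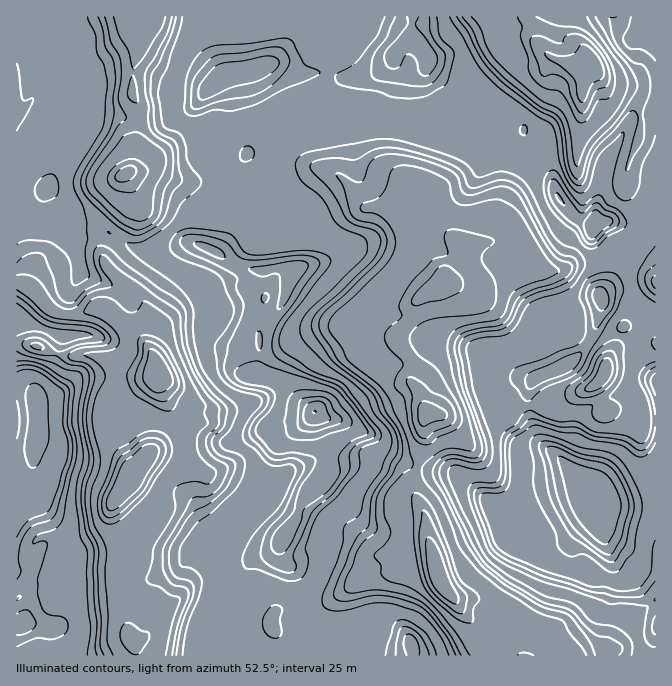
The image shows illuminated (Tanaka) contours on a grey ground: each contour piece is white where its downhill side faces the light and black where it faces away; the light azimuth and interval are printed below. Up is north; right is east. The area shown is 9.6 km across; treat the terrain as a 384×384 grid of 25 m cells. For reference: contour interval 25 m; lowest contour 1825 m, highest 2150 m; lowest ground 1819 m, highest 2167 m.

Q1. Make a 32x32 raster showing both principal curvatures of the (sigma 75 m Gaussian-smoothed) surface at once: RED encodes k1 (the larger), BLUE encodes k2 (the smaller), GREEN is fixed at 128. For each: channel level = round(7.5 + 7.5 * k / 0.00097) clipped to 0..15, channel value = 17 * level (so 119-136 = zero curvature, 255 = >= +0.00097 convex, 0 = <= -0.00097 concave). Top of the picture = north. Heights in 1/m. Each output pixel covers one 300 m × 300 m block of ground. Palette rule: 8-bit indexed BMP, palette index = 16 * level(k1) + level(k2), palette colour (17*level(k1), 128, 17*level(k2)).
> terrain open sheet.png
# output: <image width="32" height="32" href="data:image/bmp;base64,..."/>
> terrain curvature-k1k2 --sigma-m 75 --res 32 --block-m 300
<image width="32" height="32" href="data:image/bmp;base64,Qk02CAAAAAAAADYEAAAoAAAAIAAAACAAAAABAAgAAAAAAAAEAAATCwAAEwsAAAABAAAAAAAAAIAAABGAAAAigAAAM4AAAESAAABVgAAAZoAAAHeAAACIgAAAmYAAAKqAAAC7gAAAzIAAAN2AAADugAAA/4AAAACAEQARgBEAIoARADOAEQBEgBEAVYARAGaAEQB3gBEAiIARAJmAEQCqgBEAu4ARAMyAEQDdgBEA7oARAP+AEQAAgCIAEYAiACKAIgAzgCIARIAiAFWAIgBmgCIAd4AiAIiAIgCZgCIAqoAiALuAIgDMgCIA3YAiAO6AIgD/gCIAAIAzABGAMwAigDMAM4AzAESAMwBVgDMAZoAzAHeAMwCIgDMAmYAzAKqAMwC7gDMAzIAzAN2AMwDugDMA/4AzAACARAARgEQAIoBEADOARABEgEQAVYBEAGaARAB3gEQAiIBEAJmARACqgEQAu4BEAMyARADdgEQA7oBEAP+ARAAAgFUAEYBVACKAVQAzgFUARIBVAFWAVQBmgFUAd4BVAIiAVQCZgFUAqoBVALuAVQDMgFUA3YBVAO6AVQD/gFUAAIBmABGAZgAigGYAM4BmAESAZgBVgGYAZoBmAHeAZgCIgGYAmYBmAKqAZgC7gGYAzIBmAN2AZgDugGYA/4BmAACAdwARgHcAIoB3ADOAdwBEgHcAVYB3AGaAdwB3gHcAiIB3AJmAdwCqgHcAu4B3AMyAdwDdgHcA7oB3AP+AdwAAgIgAEYCIACKAiAAzgIgARICIAFWAiABmgIgAd4CIAIiAiACZgIgAqoCIALuAiADMgIgA3YCIAO6AiAD/gIgAAICZABGAmQAigJkAM4CZAESAmQBVgJkAZoCZAHeAmQCIgJkAmYCZAKqAmQC7gJkAzICZAN2AmQDugJkA/4CZAACAqgARgKoAIoCqADOAqgBEgKoAVYCqAGaAqgB3gKoAiICqAJmAqgCqgKoAu4CqAMyAqgDdgKoA7oCqAP+AqgAAgLsAEYC7ACKAuwAzgLsARIC7AFWAuwBmgLsAd4C7AIiAuwCZgLsAqoC7ALuAuwDMgLsA3YC7AO6AuwD/gLsAAIDMABGAzAAigMwAM4DMAESAzABVgMwAZoDMAHeAzACIgMwAmYDMAKqAzAC7gMwAzIDMAN2AzADugMwA/4DMAACA3QARgN0AIoDdADOA3QBEgN0AVYDdAGaA3QB3gN0AiIDdAJmA3QCqgN0Au4DdAMyA3QDdgN0A7oDdAP+A3QAAgO4AEYDuACKA7gAzgO4ARIDuAFWA7gBmgO4Ad4DuAIiA7gCZgO4AqoDuALuA7gDMgO4A3YDuAO6A7gD/gO4AAID/ABGA/wAigP8AM4D/AESA/wBVgP8AZoD/AHeA/wCIgP8AmYD/AKqA/wC7gP8AzID/AN2A/wDugP8A/4D/ALanloLI2LfncIeHh4eHh4eHl8dQc4Pnh5aVhZbHtbekQJN0csfXpueAdoeHmId3h4aHxoCDtdWGd4e36ZOFpqSjuKeB55aHuNWDh4eHl4ektHJxc4P395W397S0xMbY9ceGh4Hoh5bF55OGl7i2ppT559fV1fij19aUpbaCg2KEtZeHgeiIp5RjhpeVlHGVhaW4iIL29rPFhJNxg7bDtnPZlpdx5YenpHN3l5aDcMiXg8mngvi1xnRgdJe2xVC1lLTGpLP0kobog3SHt6ZwpMiVc7aD96amknWHuLZydKS2hWKkpfrWgae1lIKHyLSg17eC2ZX4t6RQhJfHc3Z2cdaHc5S3xvjFc6bZtYSY6HBg1pLXx8WCsbPTlrdzd3Okt4aFgpWk+fiSltf4tNX49ZKTpoLV1FCS5bSlpXCBctWjgYVgtdST+uWVslDEcnKltrTWgcPVtPnngpKAo7aUlPeQhJLot4SRoobYtLNRtYCRkHCCxvrX9ZDmkqTG1unW+oB0gtjIpoLUlOjF9/alYFCDtsek+eqmgajj+MajtZb4YGGAksaT2vvkpKORwKKihJS01te2xpGFpnG05fj1o7Jws+bS1pPo+ZaCgnSUldfE5+eFtLfGgYampZFQcvui0vf20PLAk/bEk5SEpqLKlaXIh6bHdeVAcoWXuMew9JS0gKDBoNOmlMajlbdzgde06piHlcV1pLW1w4OHmLPCyIWS+OL4yZXIuLOGuaO2gLa155eGxqemx9nYYHOltFDmgvm2YoHB1qaEhKinlLeBlZWT6JeVyMmlyaTmxcOBULTVt5eFgfmWdJbHt6CQgHBQooOD1oWFt5WVhpfo+ePFlaSVpoaj1JCBo2Bgctno5+a2hlKjp4aVyaeXp8WTwPa3hYeGh4WAxuijxNfGl4eIh4ailNSXh6WVhYbok8VgYNKWl5WVksa2yKWEh4iHh3d3dLfZp4eHlra4ucaUgOOj1pemUpTX19mmpqWGh5eHh4WWxoaXiJjJkpTIo5DA9KPYhoemlaPH+cbYgoaXhZeGxumnpsnY2LaSdIOGsvT1cOd1doaGgcW2tuiSh5d0l4eFhHWEpJOCg4aHl5aD5PZws7aGh4aGcsXkUaW3l5eYhoeHh4eGhnaHh4eWY2DE5deAx4aHh4eC5+eDspK3p7eXhpeYmKent5iHh4OR1qT3pbSlhIeHd3H4tYS2UIN1hbeXhoWVhoaEtZeDotenk/fGtreFh4eGYubGg7aFY4Fhg6WGlpVjplKUpKPnlMjW2vi0pYeHh4Wkx9ijlba3t5WTqJiYt4OEcbWC+Ia12JX5lVCFl4eHg6W2pueBl5eop6eXiIiop5OkpbTHhsampMSRhIY="/>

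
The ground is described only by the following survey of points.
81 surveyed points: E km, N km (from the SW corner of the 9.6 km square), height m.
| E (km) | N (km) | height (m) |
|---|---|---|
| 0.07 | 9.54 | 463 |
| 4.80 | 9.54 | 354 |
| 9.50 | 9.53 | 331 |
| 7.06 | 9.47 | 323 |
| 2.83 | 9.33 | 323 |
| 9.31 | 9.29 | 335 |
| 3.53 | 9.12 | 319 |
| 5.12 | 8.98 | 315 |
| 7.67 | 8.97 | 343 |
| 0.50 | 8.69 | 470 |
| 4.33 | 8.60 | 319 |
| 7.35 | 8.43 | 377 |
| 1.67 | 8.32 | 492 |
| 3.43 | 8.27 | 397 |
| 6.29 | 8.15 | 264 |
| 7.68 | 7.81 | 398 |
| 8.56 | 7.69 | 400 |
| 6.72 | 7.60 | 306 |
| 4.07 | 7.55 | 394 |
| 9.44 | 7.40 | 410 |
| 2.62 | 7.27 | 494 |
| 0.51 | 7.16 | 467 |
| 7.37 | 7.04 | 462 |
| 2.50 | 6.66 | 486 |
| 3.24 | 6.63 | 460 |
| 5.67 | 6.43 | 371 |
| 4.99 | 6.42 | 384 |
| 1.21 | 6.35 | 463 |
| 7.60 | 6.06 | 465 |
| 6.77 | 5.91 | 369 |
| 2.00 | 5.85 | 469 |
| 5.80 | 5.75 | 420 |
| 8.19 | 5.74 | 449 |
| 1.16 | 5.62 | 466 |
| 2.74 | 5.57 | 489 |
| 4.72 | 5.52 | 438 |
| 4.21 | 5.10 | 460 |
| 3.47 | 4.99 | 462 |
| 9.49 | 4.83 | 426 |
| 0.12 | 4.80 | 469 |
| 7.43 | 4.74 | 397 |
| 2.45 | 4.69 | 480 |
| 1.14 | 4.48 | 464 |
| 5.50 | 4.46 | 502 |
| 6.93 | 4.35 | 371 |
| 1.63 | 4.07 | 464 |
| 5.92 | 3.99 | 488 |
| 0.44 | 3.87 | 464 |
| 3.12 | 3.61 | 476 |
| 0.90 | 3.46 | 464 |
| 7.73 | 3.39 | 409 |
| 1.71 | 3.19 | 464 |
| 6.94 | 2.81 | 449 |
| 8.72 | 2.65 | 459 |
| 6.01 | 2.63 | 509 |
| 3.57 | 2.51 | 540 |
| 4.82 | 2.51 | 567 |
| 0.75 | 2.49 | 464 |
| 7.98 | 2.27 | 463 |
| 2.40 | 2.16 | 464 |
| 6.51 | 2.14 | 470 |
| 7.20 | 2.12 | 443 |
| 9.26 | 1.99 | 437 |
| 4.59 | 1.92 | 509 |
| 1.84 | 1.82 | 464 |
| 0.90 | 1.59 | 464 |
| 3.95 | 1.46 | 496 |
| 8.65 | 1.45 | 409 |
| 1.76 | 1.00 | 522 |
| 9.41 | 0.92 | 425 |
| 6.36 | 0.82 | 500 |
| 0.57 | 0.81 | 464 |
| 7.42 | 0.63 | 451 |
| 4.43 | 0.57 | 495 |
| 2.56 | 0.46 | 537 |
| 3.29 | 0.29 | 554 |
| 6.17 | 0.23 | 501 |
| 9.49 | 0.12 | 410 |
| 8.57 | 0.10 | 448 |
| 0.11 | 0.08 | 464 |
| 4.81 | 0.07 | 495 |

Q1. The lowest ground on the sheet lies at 265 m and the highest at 580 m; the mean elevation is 445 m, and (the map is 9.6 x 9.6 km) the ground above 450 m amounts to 53.1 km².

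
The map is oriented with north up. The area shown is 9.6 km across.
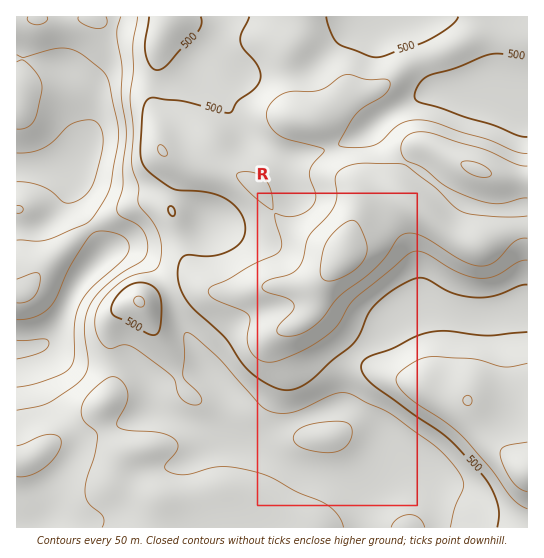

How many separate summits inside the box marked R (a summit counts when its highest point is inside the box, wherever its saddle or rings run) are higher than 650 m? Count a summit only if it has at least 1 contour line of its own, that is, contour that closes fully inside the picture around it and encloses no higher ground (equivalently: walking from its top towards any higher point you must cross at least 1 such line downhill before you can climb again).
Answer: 1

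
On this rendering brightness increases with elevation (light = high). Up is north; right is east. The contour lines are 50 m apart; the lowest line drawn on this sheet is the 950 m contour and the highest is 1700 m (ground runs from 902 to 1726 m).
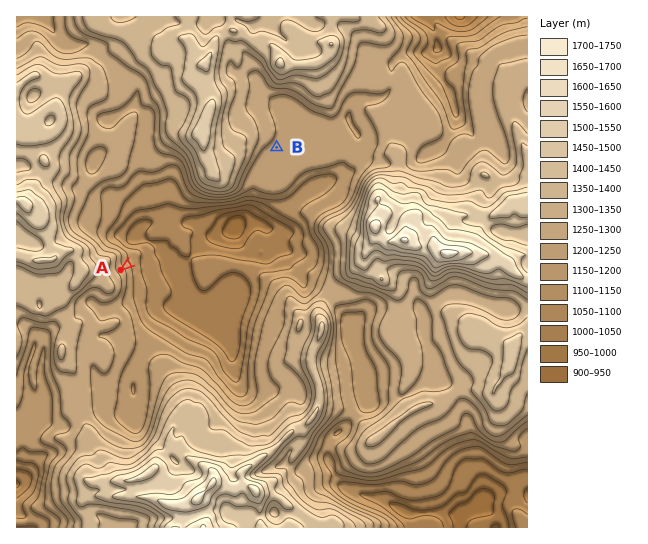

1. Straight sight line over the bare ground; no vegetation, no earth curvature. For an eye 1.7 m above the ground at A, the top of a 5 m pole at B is out of sight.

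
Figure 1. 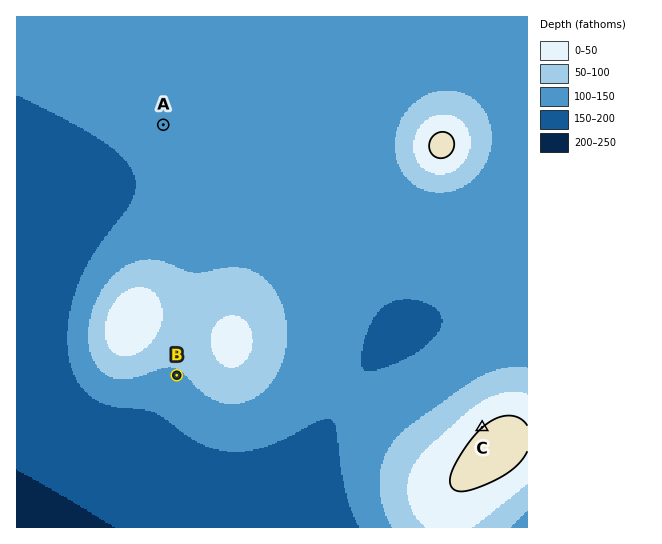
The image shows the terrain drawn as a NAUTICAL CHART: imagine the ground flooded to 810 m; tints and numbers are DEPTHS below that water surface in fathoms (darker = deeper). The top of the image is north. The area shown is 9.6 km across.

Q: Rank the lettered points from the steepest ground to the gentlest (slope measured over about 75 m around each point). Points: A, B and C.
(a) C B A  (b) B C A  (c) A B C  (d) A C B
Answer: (a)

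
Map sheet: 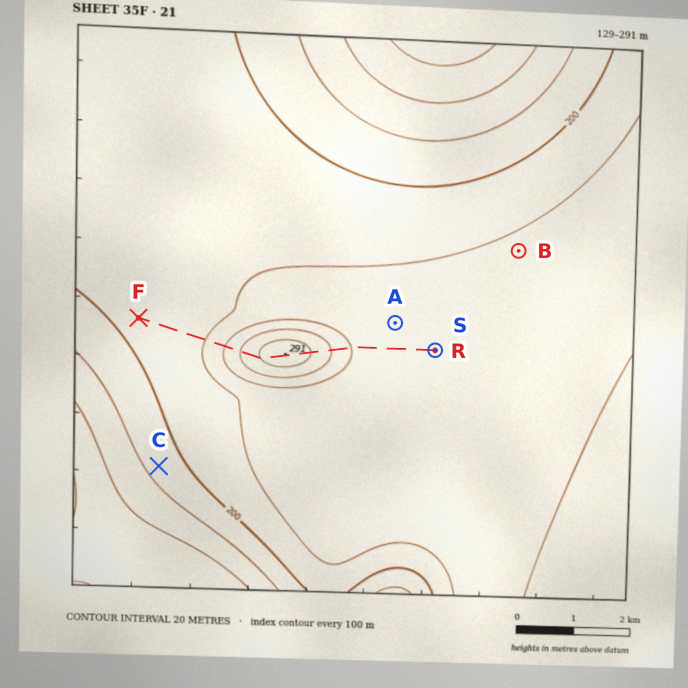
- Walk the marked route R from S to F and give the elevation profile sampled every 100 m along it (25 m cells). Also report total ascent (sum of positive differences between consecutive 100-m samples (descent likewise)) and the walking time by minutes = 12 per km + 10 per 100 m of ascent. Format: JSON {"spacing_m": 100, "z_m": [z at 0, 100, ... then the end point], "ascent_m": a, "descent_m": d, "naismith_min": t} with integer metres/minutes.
{"spacing_m": 100, "z_m": [230, 230, 230, 229, 229, 229, 229, 228, 228, 228, 228, 229, 231, 234, 238, 243, 248, 254, 260, 267, 272, 278, 282, 286, 289, 291, 291, 290, 288, 285, 280, 276, 271, 265, 258, 251, 244, 236, 230, 224, 220, 217, 215, 214, 214, 213, 212, 211, 210, 209, 209, 208, 207], "ascent_m": 63, "descent_m": 86, "naismith_min": 69}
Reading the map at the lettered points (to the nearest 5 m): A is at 225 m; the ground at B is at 225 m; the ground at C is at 185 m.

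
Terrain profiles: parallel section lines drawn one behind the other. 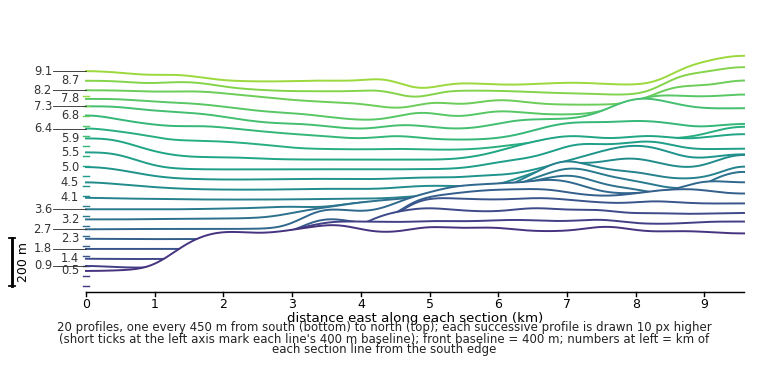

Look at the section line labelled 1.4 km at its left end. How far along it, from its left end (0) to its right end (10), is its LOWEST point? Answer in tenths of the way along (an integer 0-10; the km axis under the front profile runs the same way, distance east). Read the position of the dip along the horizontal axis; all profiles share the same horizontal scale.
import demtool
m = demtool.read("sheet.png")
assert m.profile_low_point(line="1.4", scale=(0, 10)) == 1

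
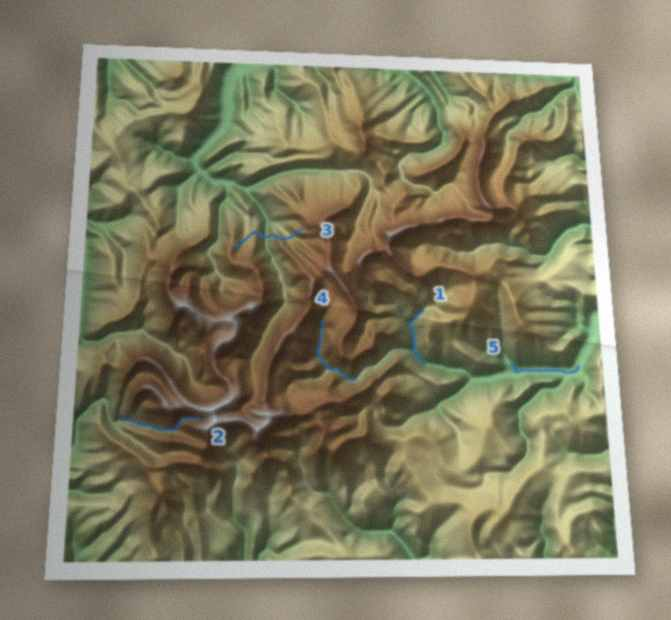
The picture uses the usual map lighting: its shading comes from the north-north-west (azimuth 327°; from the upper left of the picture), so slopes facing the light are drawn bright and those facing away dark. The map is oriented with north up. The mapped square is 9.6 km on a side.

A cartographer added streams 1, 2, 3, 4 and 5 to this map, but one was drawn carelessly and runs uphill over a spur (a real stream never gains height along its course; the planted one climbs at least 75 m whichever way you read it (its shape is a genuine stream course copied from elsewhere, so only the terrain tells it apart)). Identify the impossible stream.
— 3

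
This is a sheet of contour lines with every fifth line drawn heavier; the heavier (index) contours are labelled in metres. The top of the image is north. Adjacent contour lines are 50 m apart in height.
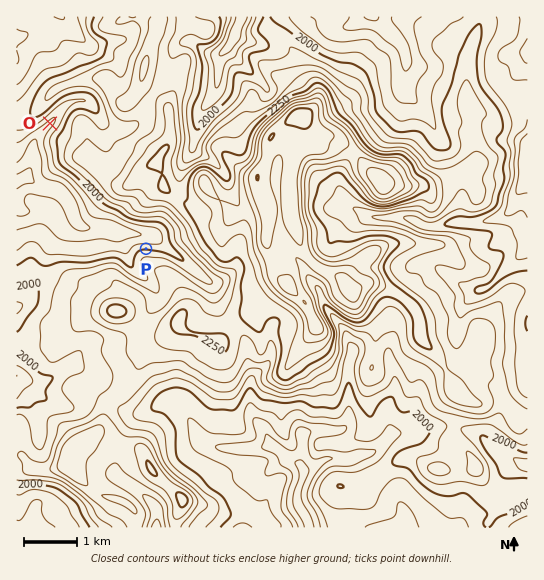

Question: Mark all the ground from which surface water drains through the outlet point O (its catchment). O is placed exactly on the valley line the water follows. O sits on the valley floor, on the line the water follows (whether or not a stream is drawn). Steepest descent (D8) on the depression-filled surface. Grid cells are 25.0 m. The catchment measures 3.073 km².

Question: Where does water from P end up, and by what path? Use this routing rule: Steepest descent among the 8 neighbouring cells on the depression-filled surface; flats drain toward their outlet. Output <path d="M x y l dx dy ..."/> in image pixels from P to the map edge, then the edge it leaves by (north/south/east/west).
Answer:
<path d="M146 249l0-12-1-2-4 0-2-1-9 0-1-1-8 0-2-2-4 0-5-2-23 0-1-2-3 0-8-6-2-10-3-4 0-2-13-15-15-3-5-2-8-7-7 0-5 3"/>
exit: west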